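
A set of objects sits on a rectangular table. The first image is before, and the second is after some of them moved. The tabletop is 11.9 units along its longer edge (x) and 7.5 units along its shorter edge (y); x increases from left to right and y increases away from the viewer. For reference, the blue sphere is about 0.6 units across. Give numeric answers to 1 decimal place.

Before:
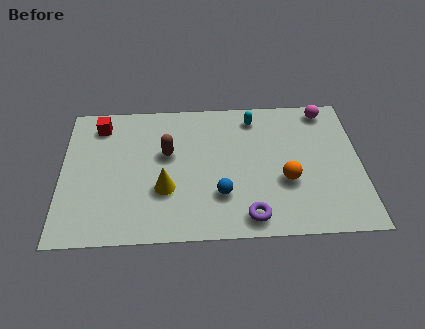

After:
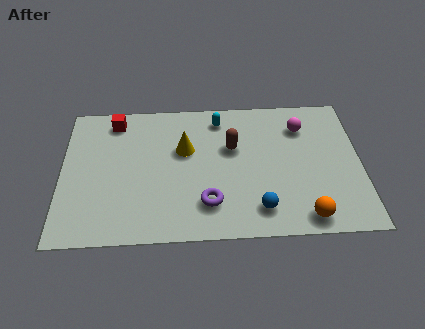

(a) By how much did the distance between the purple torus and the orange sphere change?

+1.6

Before: roughly 2.3 units apart; after: 3.9. That's 1.6 units further apart.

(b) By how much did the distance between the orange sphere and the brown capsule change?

-0.3

They were about 5.0 units apart before and 4.7 after — 0.3 units closer together.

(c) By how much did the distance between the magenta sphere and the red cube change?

-1.6

They were about 9.1 units apart before and 7.5 after — 1.6 units closer together.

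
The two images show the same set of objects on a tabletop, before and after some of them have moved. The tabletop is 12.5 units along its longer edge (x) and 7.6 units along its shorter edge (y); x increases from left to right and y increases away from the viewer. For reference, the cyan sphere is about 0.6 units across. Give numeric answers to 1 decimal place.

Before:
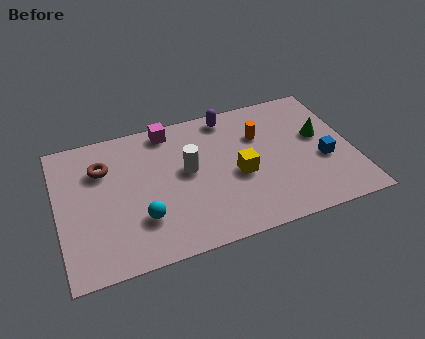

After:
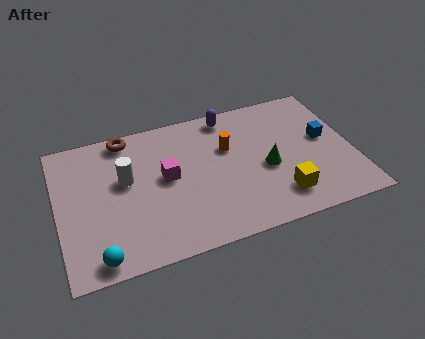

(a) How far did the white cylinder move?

2.6

From (5.5, 4.2) to (2.9, 4.5), the white cylinder covered √(2.6² + 0.3²) ≈ 2.6 units.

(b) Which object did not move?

the purple capsule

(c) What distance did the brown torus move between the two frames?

1.8

The brown torus moved from about (2.0, 5.4) to (3.1, 6.8), a distance of √(1.1² + 1.4²) ≈ 1.8.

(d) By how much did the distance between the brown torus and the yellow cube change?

+2.0

Before: roughly 6.0 units apart; after: 8.0. That's 2.0 units further apart.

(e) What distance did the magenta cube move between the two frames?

2.6

From (4.9, 6.7) to (4.6, 4.1), the magenta cube covered √(0.3² + 2.6²) ≈ 2.6 units.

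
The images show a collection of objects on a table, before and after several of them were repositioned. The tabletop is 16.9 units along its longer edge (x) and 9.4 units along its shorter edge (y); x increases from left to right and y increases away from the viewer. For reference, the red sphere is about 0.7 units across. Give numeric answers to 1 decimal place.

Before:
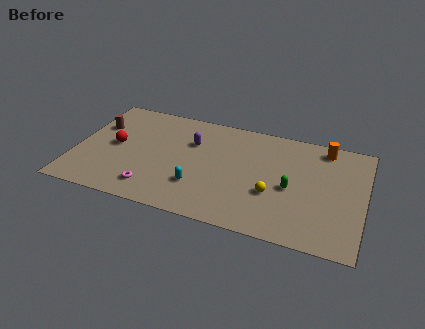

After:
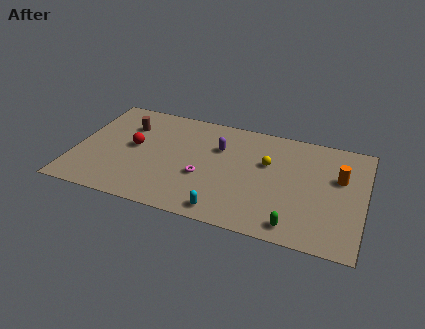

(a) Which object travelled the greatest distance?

the magenta torus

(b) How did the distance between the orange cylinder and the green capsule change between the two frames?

+0.9

The distance was about 4.3 in the first image and 5.2 in the second, so they moved 0.9 units further apart.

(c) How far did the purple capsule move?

1.6

The purple capsule was near (6.7, 6.4) before and (8.3, 6.4) after, so it travelled √(1.6² + 0.0²) ≈ 1.6 units.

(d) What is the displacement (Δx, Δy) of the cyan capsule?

(1.7, -1.6)

From the two frames, the cyan capsule sits at roughly (7.4, 2.7) before and (9.1, 1.1) after.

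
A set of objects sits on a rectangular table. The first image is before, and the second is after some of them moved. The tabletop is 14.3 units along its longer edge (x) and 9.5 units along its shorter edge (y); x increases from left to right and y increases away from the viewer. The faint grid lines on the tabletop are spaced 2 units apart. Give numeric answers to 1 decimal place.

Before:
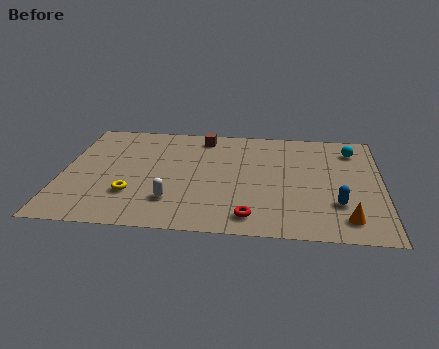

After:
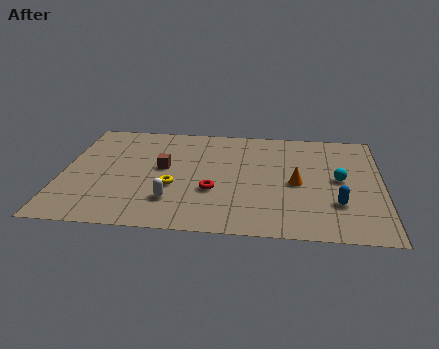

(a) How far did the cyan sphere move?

2.8

From (13.0, 7.6) to (12.4, 4.9), the cyan sphere covered √(0.6² + 2.7²) ≈ 2.8 units.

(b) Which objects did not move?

the blue capsule and the white capsule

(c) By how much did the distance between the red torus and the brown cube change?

-4.3

They were about 7.2 units apart before and 2.9 after — 4.3 units closer together.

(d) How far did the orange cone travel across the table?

3.6

From (12.7, 1.6) to (10.5, 4.4), the orange cone covered √(2.2² + 2.8²) ≈ 3.6 units.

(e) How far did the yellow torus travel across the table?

2.0

The yellow torus moved from about (3.2, 2.8) to (5.0, 3.6), a distance of √(1.8² + 0.8²) ≈ 2.0.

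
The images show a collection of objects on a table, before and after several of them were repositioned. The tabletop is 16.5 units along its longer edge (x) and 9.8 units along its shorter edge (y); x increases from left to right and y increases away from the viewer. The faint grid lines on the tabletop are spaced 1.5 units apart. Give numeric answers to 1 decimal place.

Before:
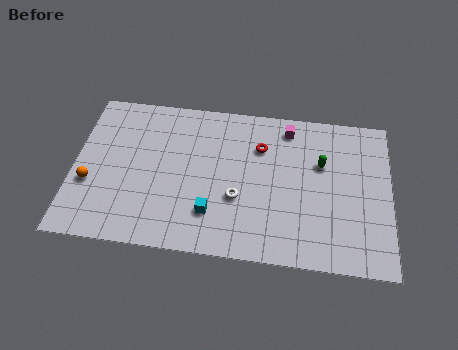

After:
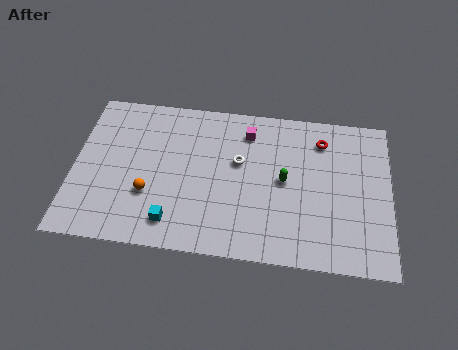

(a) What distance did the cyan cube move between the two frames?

2.2

The cyan cube was near (7.3, 2.5) before and (5.3, 1.7) after, so it travelled √(2.0² + 0.8²) ≈ 2.2 units.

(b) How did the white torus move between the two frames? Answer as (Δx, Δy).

(0.0, 2.3)

The white torus was at about (8.6, 3.6) and moved to about (8.6, 5.9).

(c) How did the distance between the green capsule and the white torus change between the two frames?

-2.5

Before: roughly 5.1 units apart; after: 2.6. That's 2.5 units closer together.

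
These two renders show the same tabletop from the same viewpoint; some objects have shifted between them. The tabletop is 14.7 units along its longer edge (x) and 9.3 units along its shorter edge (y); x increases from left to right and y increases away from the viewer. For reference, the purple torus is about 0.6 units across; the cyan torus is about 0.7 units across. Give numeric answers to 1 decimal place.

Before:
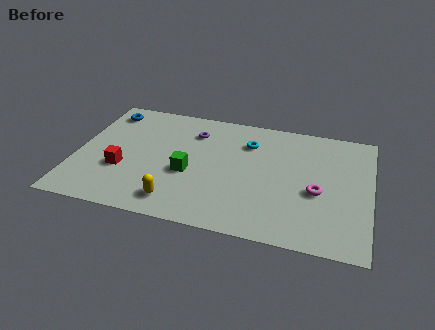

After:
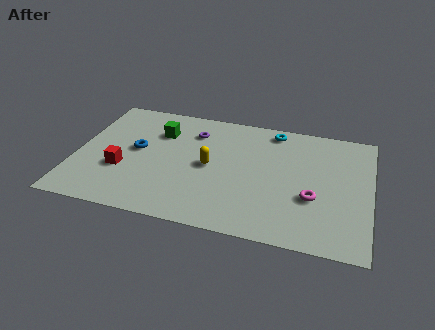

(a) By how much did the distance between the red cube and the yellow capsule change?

+1.1

Before: roughly 3.4 units apart; after: 4.5. That's 1.1 units further apart.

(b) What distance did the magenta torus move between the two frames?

0.5

The magenta torus was near (12.1, 3.9) before and (11.9, 3.4) after, so it travelled √(0.2² + 0.5²) ≈ 0.5 units.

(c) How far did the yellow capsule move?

3.4

The yellow capsule moved from about (5.3, 1.5) to (6.7, 4.6), a distance of √(1.4² + 3.1²) ≈ 3.4.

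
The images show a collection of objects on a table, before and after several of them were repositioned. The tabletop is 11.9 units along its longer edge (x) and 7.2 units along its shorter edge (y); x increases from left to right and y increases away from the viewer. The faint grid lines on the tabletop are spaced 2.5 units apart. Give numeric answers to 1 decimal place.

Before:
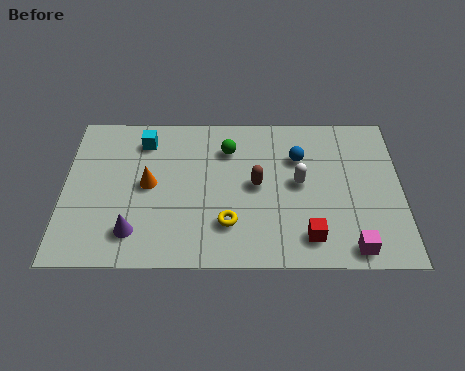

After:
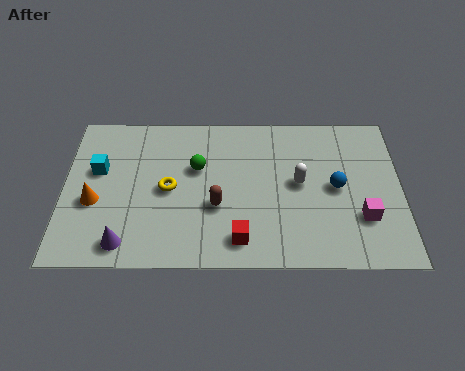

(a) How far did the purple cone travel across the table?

0.6

From (2.5, 1.5) to (2.2, 1.0), the purple cone covered √(0.3² + 0.5²) ≈ 0.6 units.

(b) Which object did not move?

the white capsule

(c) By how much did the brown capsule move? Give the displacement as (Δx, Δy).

(-1.4, -1.0)

The brown capsule started near (6.8, 3.7) and ended near (5.4, 2.7).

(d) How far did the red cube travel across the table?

2.4

The red cube was near (8.6, 1.3) before and (6.2, 1.2) after, so it travelled √(2.4² + 0.1²) ≈ 2.4 units.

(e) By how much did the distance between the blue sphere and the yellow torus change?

+1.9

The distance was about 4.0 in the first image and 5.9 in the second, so they moved 1.9 units further apart.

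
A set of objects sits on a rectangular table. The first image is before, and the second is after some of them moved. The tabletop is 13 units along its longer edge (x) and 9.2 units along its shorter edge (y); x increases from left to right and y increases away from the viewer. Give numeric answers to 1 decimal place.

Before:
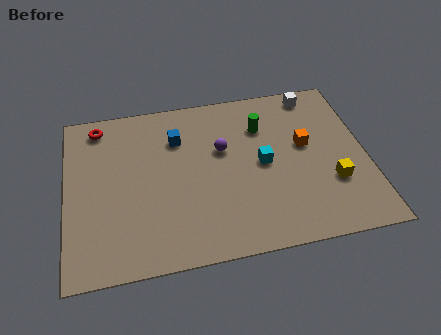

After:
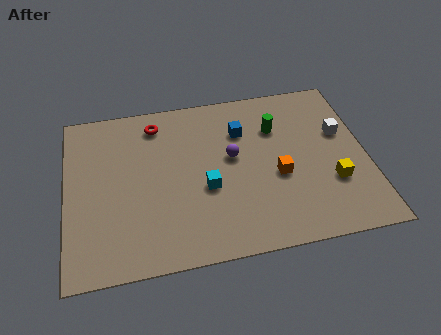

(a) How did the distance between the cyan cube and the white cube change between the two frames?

+1.9

Before: roughly 4.4 units apart; after: 6.3. That's 1.9 units further apart.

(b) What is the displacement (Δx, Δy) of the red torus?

(2.5, -0.3)

The red torus was at about (1.5, 8.0) and moved to about (4.0, 7.7).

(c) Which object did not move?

the yellow cube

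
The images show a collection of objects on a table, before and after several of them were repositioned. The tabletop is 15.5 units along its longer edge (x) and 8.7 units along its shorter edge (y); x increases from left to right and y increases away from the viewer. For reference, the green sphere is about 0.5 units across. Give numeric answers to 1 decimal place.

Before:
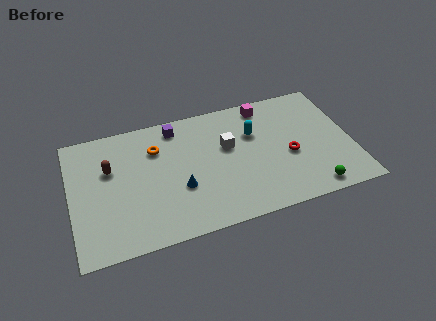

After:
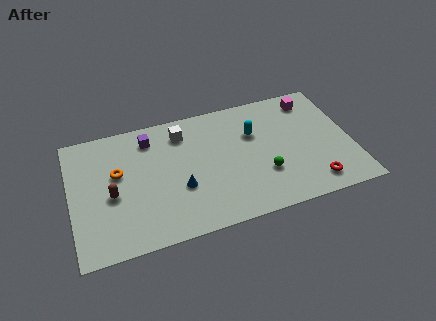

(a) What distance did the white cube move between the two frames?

2.9

From (8.7, 5.3) to (6.3, 7.0), the white cube covered √(2.4² + 1.7²) ≈ 2.9 units.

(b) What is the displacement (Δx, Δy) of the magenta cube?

(2.6, -0.3)

The magenta cube was at about (11.0, 7.6) and moved to about (13.6, 7.3).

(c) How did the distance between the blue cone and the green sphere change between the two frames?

-2.8

Before: roughly 7.4 units apart; after: 4.6. That's 2.8 units closer together.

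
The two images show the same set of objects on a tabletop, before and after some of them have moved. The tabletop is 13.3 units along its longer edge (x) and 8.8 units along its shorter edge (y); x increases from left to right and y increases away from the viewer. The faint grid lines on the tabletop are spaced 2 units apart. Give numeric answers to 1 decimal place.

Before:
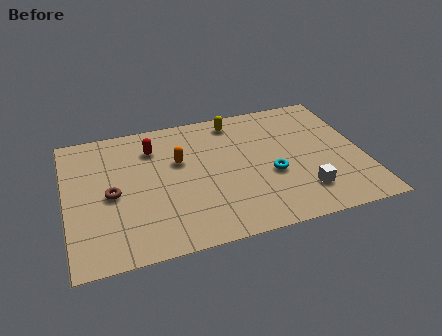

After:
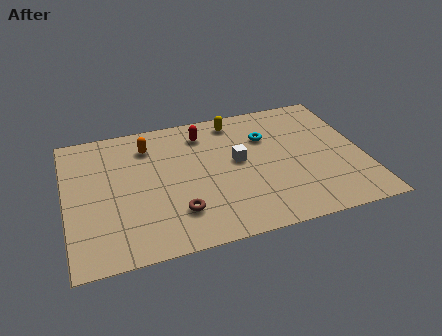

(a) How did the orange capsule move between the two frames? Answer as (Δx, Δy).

(-1.3, 1.4)

From the two frames, the orange capsule sits at roughly (5.1, 5.5) before and (3.8, 6.9) after.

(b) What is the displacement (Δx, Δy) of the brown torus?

(2.8, -1.9)

The brown torus was at about (2.0, 4.1) and moved to about (4.8, 2.2).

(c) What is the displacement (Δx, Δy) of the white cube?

(-2.7, 2.8)

From the two frames, the white cube sits at roughly (10.4, 2.0) before and (7.7, 4.8) after.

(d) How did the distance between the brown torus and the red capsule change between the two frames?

+1.8

They were about 3.3 units apart before and 5.1 after — 1.8 units further apart.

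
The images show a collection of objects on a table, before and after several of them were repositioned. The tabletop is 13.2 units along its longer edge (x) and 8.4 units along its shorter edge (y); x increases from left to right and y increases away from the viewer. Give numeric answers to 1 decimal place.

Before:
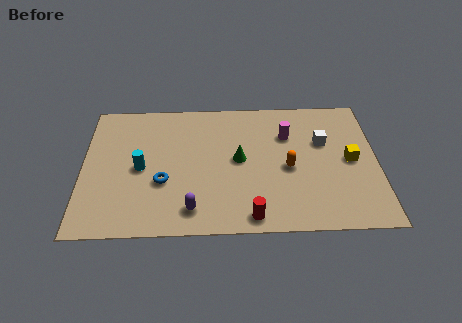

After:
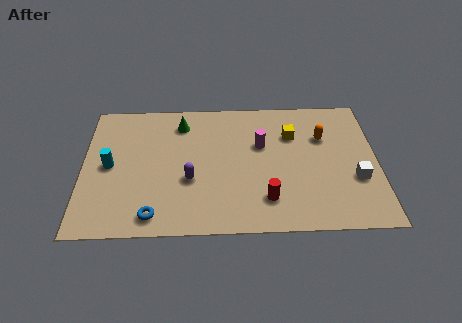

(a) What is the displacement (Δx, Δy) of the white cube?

(1.4, -2.4)

The white cube started near (10.8, 5.4) and ended near (12.2, 3.0).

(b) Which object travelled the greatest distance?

the green cone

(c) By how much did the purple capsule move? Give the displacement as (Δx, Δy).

(-0.1, 1.8)

The purple capsule started near (4.9, 1.4) and ended near (4.8, 3.2).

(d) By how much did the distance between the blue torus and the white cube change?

+1.6

Before: roughly 7.6 units apart; after: 9.2. That's 1.6 units further apart.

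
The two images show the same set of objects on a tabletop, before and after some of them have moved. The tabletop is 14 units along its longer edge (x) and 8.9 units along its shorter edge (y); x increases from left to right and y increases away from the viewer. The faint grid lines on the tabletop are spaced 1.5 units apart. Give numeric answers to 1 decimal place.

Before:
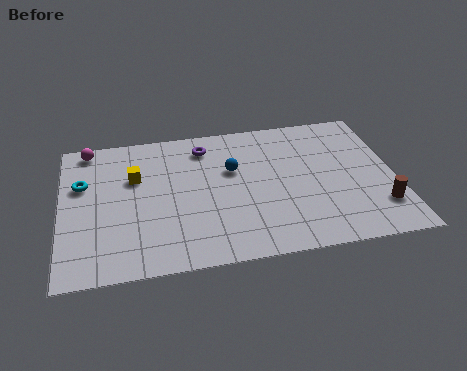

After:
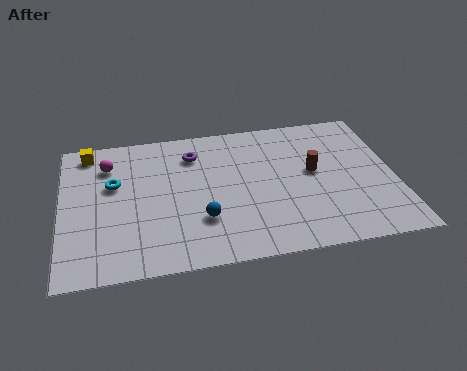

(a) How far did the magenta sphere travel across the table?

1.4

The magenta sphere moved from about (1.2, 8.0) to (2.0, 6.8), a distance of √(0.8² + 1.2²) ≈ 1.4.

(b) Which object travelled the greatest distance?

the brown cylinder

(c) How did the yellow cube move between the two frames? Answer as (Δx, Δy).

(-1.9, 2.0)

The yellow cube was at about (3.1, 5.8) and moved to about (1.2, 7.8).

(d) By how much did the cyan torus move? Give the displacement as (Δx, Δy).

(1.3, -0.2)

The cyan torus was at about (0.9, 5.7) and moved to about (2.2, 5.5).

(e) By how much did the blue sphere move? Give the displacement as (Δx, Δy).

(-1.4, -2.9)

The blue sphere was at about (7.2, 5.6) and moved to about (5.8, 2.7).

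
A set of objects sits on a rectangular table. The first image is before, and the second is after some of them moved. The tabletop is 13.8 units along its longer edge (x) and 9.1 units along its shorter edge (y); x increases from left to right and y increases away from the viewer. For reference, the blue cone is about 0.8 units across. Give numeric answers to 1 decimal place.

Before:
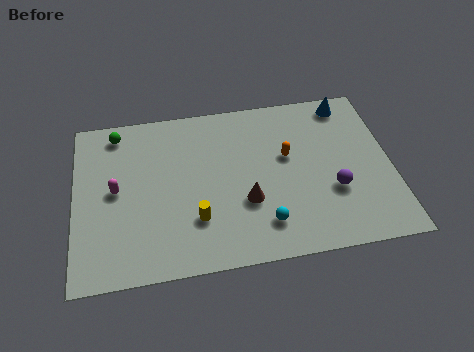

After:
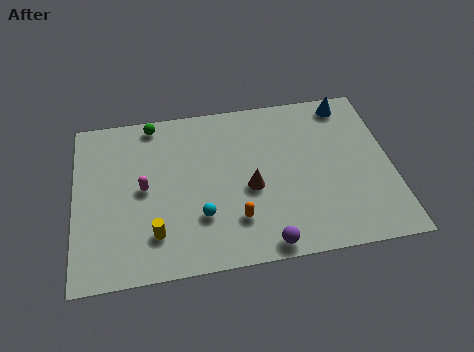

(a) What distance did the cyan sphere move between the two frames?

2.8

The cyan sphere was near (8.1, 1.9) before and (5.4, 2.7) after, so it travelled √(2.7² + 0.8²) ≈ 2.8 units.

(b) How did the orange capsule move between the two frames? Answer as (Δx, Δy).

(-2.4, -3.1)

The orange capsule was at about (9.3, 5.4) and moved to about (6.9, 2.3).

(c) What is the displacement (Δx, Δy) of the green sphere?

(1.6, 0.3)

The green sphere started near (1.9, 7.9) and ended near (3.5, 8.2).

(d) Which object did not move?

the blue cone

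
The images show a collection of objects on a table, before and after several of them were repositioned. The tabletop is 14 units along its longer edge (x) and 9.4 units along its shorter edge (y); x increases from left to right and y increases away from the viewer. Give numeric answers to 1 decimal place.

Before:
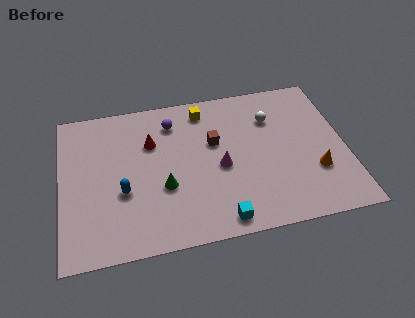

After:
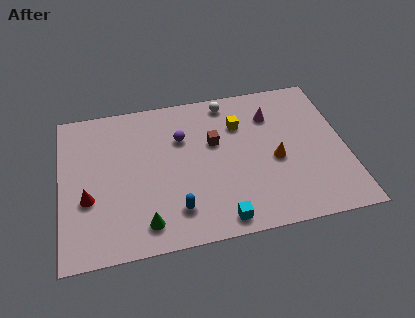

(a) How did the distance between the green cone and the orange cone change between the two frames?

-0.4

The distance was about 7.4 in the first image and 7.0 in the second, so they moved 0.4 units closer together.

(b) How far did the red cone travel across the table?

4.3

The red cone was near (4.5, 6.4) before and (1.3, 3.5) after, so it travelled √(3.2² + 2.9²) ≈ 4.3 units.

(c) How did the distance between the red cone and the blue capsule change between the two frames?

+1.3

The distance was about 3.2 in the first image and 4.5 in the second, so they moved 1.3 units further apart.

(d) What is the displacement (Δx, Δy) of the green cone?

(-1.0, -2.0)

The green cone started near (5.0, 3.5) and ended near (4.0, 1.5).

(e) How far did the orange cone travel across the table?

2.2

The orange cone was near (12.4, 3.0) before and (10.5, 4.1) after, so it travelled √(1.9² + 1.1²) ≈ 2.2 units.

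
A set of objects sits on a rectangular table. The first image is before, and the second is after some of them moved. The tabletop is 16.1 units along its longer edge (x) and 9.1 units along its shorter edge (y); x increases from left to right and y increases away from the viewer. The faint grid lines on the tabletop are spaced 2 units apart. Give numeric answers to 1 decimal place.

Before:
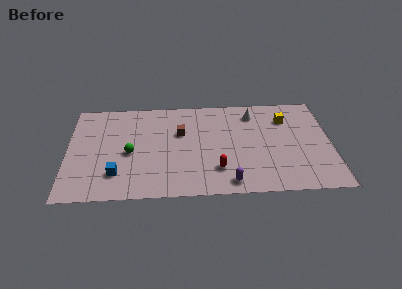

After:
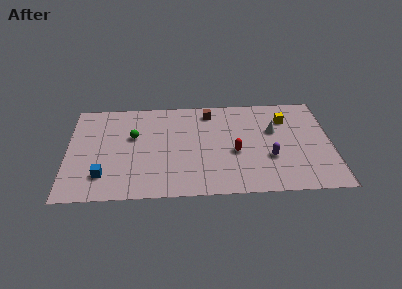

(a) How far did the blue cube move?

0.8

The blue cube was near (3.0, 2.2) before and (2.2, 2.1) after, so it travelled √(0.8² + 0.1²) ≈ 0.8 units.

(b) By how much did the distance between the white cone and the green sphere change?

+0.3

The distance was about 8.3 in the first image and 8.6 in the second, so they moved 0.3 units further apart.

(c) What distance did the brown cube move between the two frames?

2.6

The brown cube moved from about (6.9, 5.8) to (8.7, 7.7), a distance of √(1.8² + 1.9²) ≈ 2.6.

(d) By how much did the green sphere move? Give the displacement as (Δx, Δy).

(0.2, 1.5)

From the two frames, the green sphere sits at roughly (3.8, 4.1) before and (4.0, 5.6) after.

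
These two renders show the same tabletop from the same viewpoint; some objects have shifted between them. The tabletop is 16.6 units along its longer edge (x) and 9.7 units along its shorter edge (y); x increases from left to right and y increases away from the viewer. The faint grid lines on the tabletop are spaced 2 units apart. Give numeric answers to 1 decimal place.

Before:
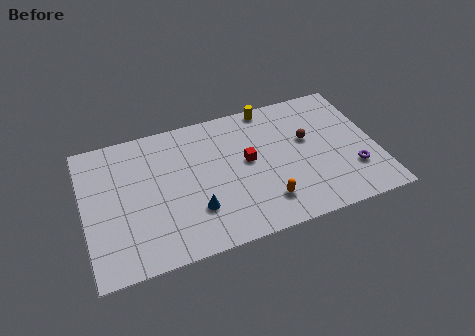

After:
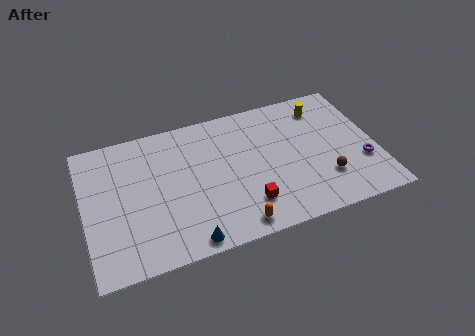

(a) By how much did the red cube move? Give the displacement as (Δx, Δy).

(-0.3, -3.0)

The red cube started near (9.3, 5.3) and ended near (9.0, 2.3).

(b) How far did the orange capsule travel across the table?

2.1

The orange capsule moved from about (10.0, 2.1) to (8.2, 1.1), a distance of √(1.8² + 1.0²) ≈ 2.1.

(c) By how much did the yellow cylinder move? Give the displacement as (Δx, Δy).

(3.0, -1.0)

The yellow cylinder was at about (10.9, 8.9) and moved to about (13.9, 7.9).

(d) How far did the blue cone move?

2.0

The blue cone moved from about (6.1, 2.8) to (5.5, 0.9), a distance of √(0.6² + 1.9²) ≈ 2.0.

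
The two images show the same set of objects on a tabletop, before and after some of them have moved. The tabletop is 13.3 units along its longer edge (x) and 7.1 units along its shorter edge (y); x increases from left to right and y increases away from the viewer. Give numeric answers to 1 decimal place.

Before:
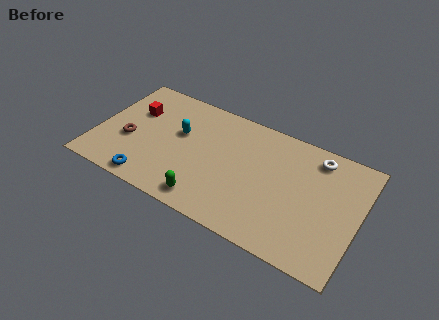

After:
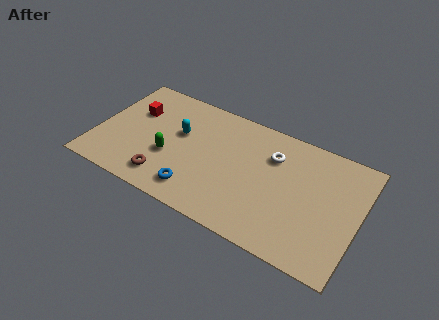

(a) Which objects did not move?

the red cube and the cyan capsule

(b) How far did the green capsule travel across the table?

2.8

The green capsule moved from about (6.0, 1.0) to (3.8, 2.7), a distance of √(2.2² + 1.7²) ≈ 2.8.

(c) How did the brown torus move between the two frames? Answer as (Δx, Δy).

(2.1, -1.5)

The brown torus started near (1.7, 2.8) and ended near (3.8, 1.3).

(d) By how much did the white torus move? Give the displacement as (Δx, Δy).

(-2.1, -0.9)

From the two frames, the white torus sits at roughly (10.9, 6.0) before and (8.8, 5.1) after.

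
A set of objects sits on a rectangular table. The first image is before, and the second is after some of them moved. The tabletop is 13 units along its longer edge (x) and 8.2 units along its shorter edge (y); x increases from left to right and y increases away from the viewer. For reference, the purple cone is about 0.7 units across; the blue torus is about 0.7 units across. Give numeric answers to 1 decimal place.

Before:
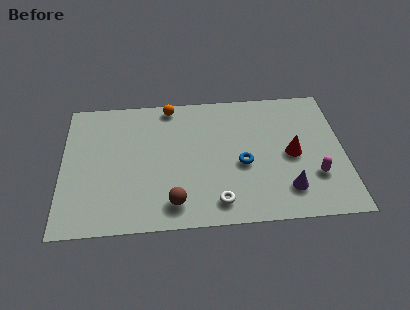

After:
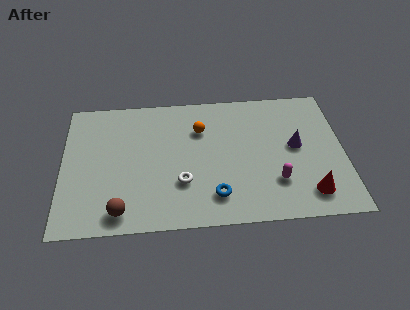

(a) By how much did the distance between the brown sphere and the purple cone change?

+3.5

Before: roughly 5.2 units apart; after: 8.7. That's 3.5 units further apart.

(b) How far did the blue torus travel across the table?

2.2

The blue torus was near (8.3, 3.5) before and (7.0, 1.7) after, so it travelled √(1.3² + 1.8²) ≈ 2.2 units.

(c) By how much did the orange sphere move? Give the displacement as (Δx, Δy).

(1.4, -1.6)

The orange sphere started near (5.0, 7.4) and ended near (6.4, 5.8).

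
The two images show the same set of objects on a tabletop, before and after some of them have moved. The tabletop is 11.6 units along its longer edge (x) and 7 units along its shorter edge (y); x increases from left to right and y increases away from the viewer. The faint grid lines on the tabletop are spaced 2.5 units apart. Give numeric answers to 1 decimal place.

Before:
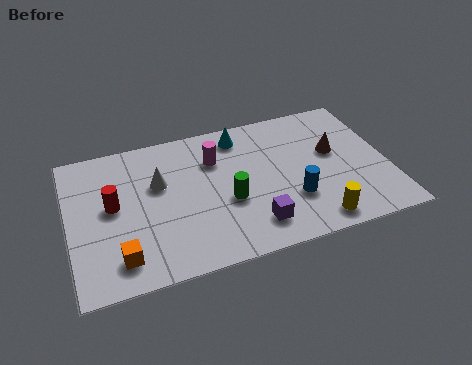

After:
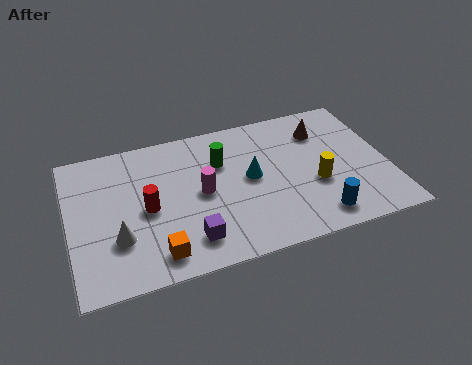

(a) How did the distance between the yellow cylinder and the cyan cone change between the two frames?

-3.0

Before: roughly 5.5 units apart; after: 2.5. That's 3.0 units closer together.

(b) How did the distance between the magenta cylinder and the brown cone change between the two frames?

+0.5

Before: roughly 4.4 units apart; after: 4.9. That's 0.5 units further apart.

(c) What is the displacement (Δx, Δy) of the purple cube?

(-2.3, 0.0)

The purple cube was at about (6.5, 1.4) and moved to about (4.2, 1.4).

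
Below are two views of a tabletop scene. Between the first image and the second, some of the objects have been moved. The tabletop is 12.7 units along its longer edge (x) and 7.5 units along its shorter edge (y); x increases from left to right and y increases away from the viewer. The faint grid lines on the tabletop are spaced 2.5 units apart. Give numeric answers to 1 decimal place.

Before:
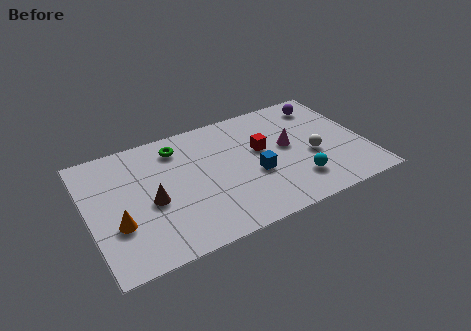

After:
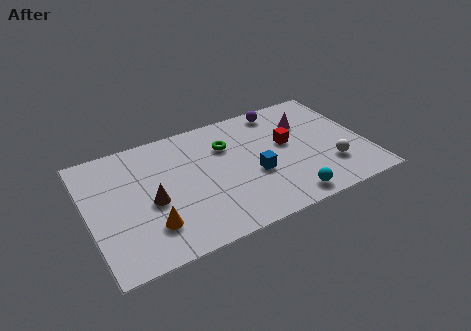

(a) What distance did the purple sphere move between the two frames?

2.0

The purple sphere moved from about (11.2, 6.2) to (9.2, 6.6), a distance of √(2.0² + 0.4²) ≈ 2.0.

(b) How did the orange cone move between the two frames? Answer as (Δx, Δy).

(1.4, -0.7)

From the two frames, the orange cone sits at roughly (1.2, 2.6) before and (2.6, 1.9) after.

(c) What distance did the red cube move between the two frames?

1.2

From (8.0, 4.4) to (9.2, 4.3), the red cube covered √(1.2² + 0.1²) ≈ 1.2 units.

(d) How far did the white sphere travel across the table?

1.2

From (10.2, 3.1) to (10.9, 2.1), the white sphere covered √(0.7² + 1.0²) ≈ 1.2 units.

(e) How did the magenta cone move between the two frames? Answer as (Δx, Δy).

(1.0, 1.2)

From the two frames, the magenta cone sits at roughly (9.2, 4.1) before and (10.2, 5.3) after.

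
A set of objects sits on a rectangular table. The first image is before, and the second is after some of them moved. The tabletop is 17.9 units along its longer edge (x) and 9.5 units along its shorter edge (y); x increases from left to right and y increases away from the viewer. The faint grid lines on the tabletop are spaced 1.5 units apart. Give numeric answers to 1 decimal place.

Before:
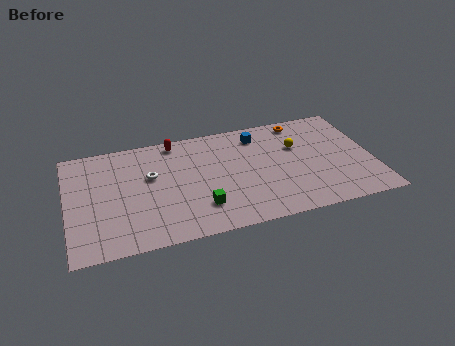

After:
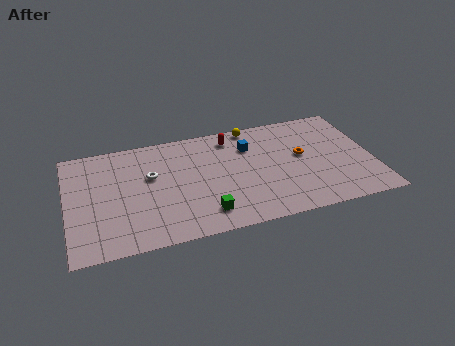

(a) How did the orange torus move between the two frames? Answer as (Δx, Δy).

(-0.2, -3.1)

The orange torus was at about (14.0, 8.4) and moved to about (13.8, 5.3).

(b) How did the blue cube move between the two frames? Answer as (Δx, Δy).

(-0.6, -0.9)

The blue cube started near (11.4, 7.8) and ended near (10.8, 6.9).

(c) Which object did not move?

the white torus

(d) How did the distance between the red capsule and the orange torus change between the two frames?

-2.7

Before: roughly 7.5 units apart; after: 4.8. That's 2.7 units closer together.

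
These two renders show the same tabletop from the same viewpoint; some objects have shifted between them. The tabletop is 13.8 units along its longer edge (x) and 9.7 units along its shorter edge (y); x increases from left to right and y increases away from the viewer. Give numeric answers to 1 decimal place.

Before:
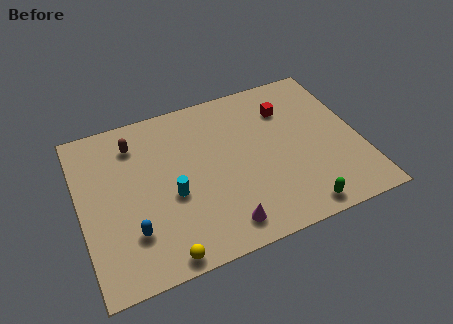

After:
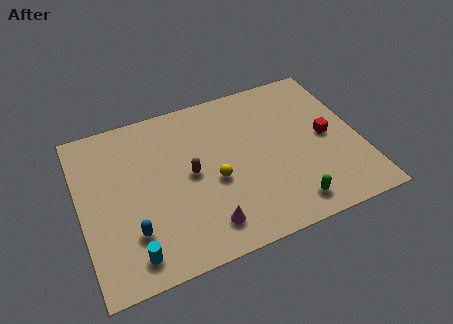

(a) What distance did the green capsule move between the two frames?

0.6

The green capsule moved from about (10.3, 1.0) to (9.9, 1.4), a distance of √(0.4² + 0.4²) ≈ 0.6.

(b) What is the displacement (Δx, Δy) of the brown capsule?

(2.5, -2.8)

The brown capsule was at about (2.9, 7.7) and moved to about (5.4, 4.9).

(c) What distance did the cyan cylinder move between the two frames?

3.4

From (4.4, 4.0) to (2.2, 1.4), the cyan cylinder covered √(2.2² + 2.6²) ≈ 3.4 units.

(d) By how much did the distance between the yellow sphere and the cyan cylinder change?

+1.8

Before: roughly 3.3 units apart; after: 5.1. That's 1.8 units further apart.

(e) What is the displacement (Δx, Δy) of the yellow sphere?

(2.9, 3.3)

The yellow sphere started near (3.6, 0.8) and ended near (6.5, 4.1).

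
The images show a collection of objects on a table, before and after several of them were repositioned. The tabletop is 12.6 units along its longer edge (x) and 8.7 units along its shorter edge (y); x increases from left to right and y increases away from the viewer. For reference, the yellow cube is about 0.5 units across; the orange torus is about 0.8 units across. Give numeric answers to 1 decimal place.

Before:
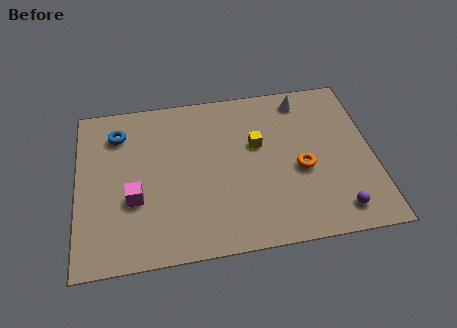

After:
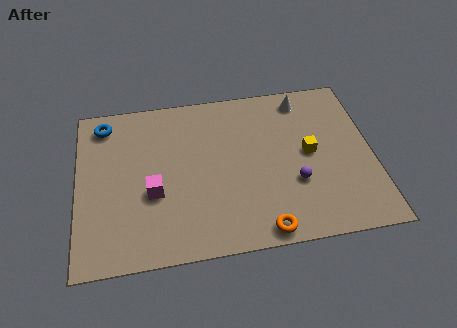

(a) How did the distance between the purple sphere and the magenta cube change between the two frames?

-2.7

The distance was about 8.7 in the first image and 6.0 in the second, so they moved 2.7 units closer together.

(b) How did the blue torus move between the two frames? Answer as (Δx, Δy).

(-0.6, 0.6)

The blue torus was at about (1.8, 6.8) and moved to about (1.2, 7.4).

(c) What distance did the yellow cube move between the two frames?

2.3

From (7.7, 5.3) to (9.9, 4.5), the yellow cube covered √(2.2² + 0.8²) ≈ 2.3 units.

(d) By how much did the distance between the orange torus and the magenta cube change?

-1.9

Before: roughly 7.1 units apart; after: 5.2. That's 1.9 units closer together.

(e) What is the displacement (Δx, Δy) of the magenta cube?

(0.8, 0.2)

From the two frames, the magenta cube sits at roughly (2.4, 3.2) before and (3.2, 3.4) after.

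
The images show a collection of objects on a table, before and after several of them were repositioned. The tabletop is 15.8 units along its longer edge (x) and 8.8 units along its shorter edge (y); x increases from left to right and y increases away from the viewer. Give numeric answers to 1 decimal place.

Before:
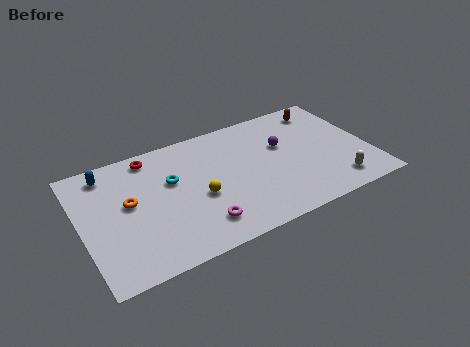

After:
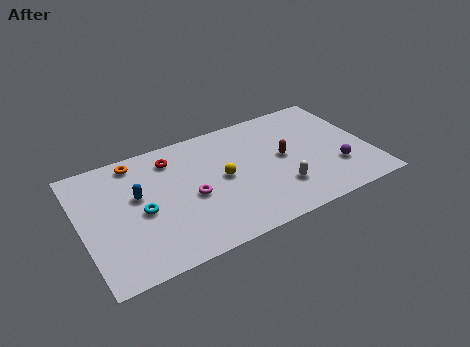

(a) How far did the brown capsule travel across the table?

3.9

From (13.8, 7.4) to (11.1, 4.6), the brown capsule covered √(2.7² + 2.8²) ≈ 3.9 units.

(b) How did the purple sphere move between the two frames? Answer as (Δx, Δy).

(2.6, -2.9)

The purple sphere was at about (11.2, 5.5) and moved to about (13.8, 2.6).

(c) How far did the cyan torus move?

2.3

The cyan torus moved from about (5.0, 5.5) to (3.2, 4.0), a distance of √(1.8² + 1.5²) ≈ 2.3.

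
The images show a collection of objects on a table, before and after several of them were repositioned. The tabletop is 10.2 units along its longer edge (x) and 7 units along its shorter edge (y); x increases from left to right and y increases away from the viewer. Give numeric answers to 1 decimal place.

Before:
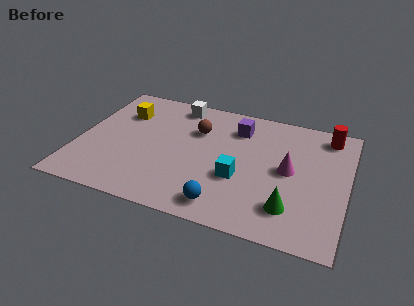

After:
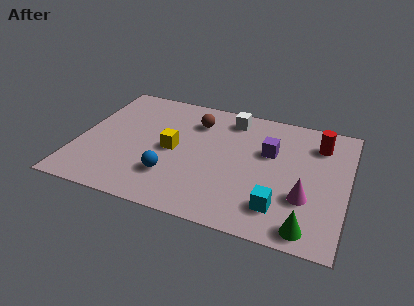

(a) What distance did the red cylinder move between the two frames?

0.7

From (9.3, 6.0) to (9.0, 5.4), the red cylinder covered √(0.3² + 0.6²) ≈ 0.7 units.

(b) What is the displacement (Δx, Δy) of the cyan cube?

(1.6, -1.1)

From the two frames, the cyan cube sits at roughly (6.2, 2.6) before and (7.8, 1.5) after.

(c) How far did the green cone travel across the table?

1.1

The green cone was near (8.2, 1.6) before and (8.9, 0.8) after, so it travelled √(0.7² + 0.8²) ≈ 1.1 units.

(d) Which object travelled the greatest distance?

the yellow cube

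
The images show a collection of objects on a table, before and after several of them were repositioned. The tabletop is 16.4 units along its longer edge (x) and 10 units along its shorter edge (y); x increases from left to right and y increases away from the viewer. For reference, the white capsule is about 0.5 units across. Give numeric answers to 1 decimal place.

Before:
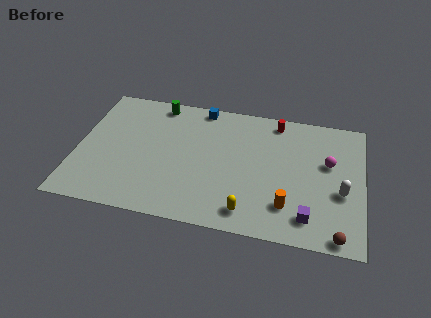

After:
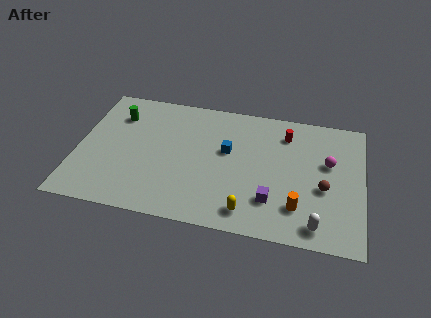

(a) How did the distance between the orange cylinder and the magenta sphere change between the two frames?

-0.3

Before: roughly 4.3 units apart; after: 4.0. That's 0.3 units closer together.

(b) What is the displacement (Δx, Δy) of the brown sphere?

(-0.9, 3.3)

The brown sphere started near (15.1, 0.8) and ended near (14.2, 4.1).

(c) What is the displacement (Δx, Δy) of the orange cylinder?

(0.6, 0.0)

The orange cylinder started near (12.2, 2.4) and ended near (12.8, 2.4).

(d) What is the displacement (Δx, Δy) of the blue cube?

(1.7, -3.2)

From the two frames, the blue cube sits at roughly (6.9, 9.1) before and (8.6, 5.9) after.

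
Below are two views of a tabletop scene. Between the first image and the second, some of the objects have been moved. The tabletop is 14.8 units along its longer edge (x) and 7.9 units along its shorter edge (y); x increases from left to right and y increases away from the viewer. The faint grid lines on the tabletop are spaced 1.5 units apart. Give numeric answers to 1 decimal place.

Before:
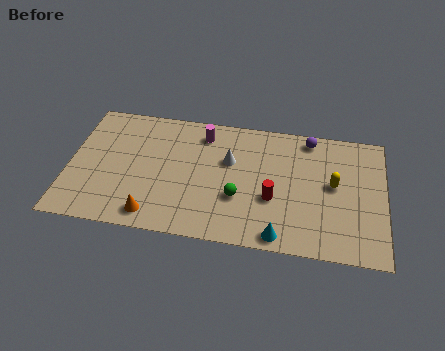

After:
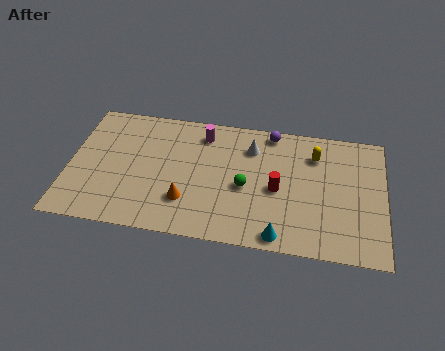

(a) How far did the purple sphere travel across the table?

1.8

The purple sphere was near (11.2, 7.0) before and (9.4, 7.1) after, so it travelled √(1.8² + 0.1²) ≈ 1.8 units.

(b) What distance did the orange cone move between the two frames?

1.9

The orange cone was near (4.1, 1.1) before and (5.6, 2.2) after, so it travelled √(1.5² + 1.1²) ≈ 1.9 units.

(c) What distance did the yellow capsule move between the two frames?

1.9

The yellow capsule moved from about (12.4, 4.3) to (11.5, 6.0), a distance of √(0.9² + 1.7²) ≈ 1.9.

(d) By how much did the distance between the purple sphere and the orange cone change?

-3.0

The distance was about 9.2 in the first image and 6.2 in the second, so they moved 3.0 units closer together.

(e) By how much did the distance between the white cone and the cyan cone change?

+0.5

They were about 4.9 units apart before and 5.4 after — 0.5 units further apart.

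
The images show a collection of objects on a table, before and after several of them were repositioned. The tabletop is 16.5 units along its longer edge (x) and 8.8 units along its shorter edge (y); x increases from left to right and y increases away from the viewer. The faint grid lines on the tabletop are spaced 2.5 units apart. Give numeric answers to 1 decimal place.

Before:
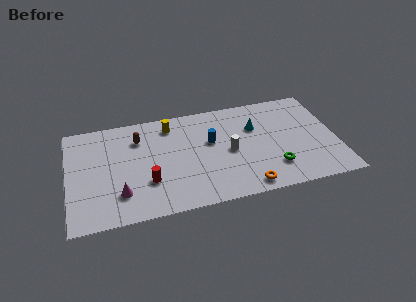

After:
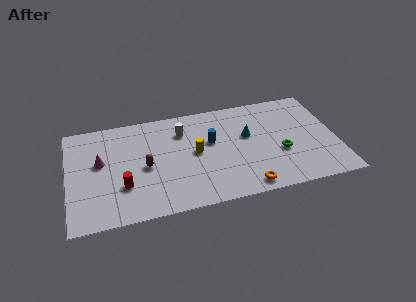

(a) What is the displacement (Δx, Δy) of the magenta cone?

(-1.1, 2.9)

From the two frames, the magenta cone sits at roughly (3.1, 2.2) before and (2.0, 5.1) after.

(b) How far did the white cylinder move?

3.7

The white cylinder moved from about (9.9, 4.2) to (7.1, 6.6), a distance of √(2.8² + 2.4²) ≈ 3.7.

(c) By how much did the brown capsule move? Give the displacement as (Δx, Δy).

(0.3, -2.5)

The brown capsule was at about (4.4, 6.6) and moved to about (4.7, 4.1).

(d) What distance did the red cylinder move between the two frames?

1.5

From (4.8, 2.8) to (3.3, 2.8), the red cylinder covered √(1.5² + 0.0²) ≈ 1.5 units.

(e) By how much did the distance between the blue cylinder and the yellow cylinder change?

-1.9

Before: roughly 3.1 units apart; after: 1.2. That's 1.9 units closer together.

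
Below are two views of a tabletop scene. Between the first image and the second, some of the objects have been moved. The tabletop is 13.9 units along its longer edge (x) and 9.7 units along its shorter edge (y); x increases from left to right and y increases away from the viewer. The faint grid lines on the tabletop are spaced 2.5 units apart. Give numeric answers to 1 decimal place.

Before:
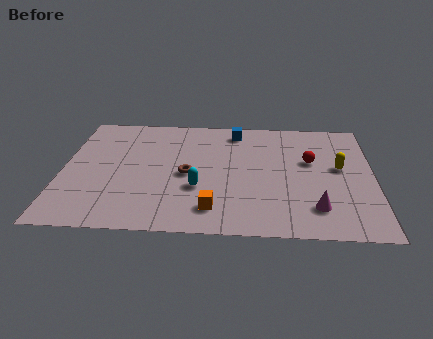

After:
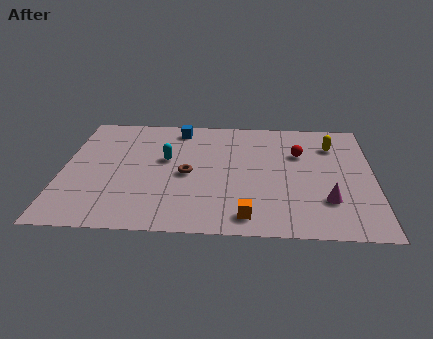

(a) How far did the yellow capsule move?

1.9

The yellow capsule was near (12.4, 5.4) before and (12.1, 7.3) after, so it travelled √(0.3² + 1.9²) ≈ 1.9 units.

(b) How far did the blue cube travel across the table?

2.6

The blue cube moved from about (7.7, 8.3) to (5.1, 8.4), a distance of √(2.6² + 0.1²) ≈ 2.6.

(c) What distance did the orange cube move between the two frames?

1.6

The orange cube moved from about (6.8, 1.8) to (8.3, 1.3), a distance of √(1.5² + 0.5²) ≈ 1.6.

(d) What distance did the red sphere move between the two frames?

0.8

The red sphere was near (11.1, 5.9) before and (10.6, 6.5) after, so it travelled √(0.5² + 0.6²) ≈ 0.8 units.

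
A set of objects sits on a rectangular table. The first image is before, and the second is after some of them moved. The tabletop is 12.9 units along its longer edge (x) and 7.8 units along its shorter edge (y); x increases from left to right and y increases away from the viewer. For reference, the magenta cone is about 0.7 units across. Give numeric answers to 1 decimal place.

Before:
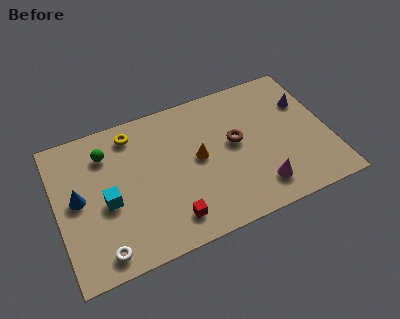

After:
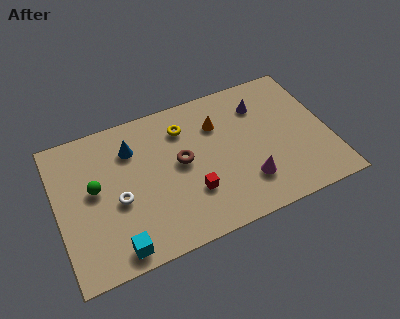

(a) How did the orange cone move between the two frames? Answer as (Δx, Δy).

(1.1, 1.5)

From the two frames, the orange cone sits at roughly (6.7, 4.1) before and (7.8, 5.6) after.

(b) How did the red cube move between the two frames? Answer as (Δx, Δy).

(1.1, 1.0)

The red cube started near (5.1, 1.4) and ended near (6.2, 2.4).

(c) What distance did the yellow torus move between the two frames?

2.5

From (3.8, 6.6) to (6.2, 6.0), the yellow torus covered √(2.4² + 0.6²) ≈ 2.5 units.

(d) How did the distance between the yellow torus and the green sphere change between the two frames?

+3.3

Before: roughly 1.4 units apart; after: 4.7. That's 3.3 units further apart.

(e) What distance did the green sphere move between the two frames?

1.8

The green sphere moved from about (2.5, 6.0) to (1.8, 4.3), a distance of √(0.7² + 1.7²) ≈ 1.8.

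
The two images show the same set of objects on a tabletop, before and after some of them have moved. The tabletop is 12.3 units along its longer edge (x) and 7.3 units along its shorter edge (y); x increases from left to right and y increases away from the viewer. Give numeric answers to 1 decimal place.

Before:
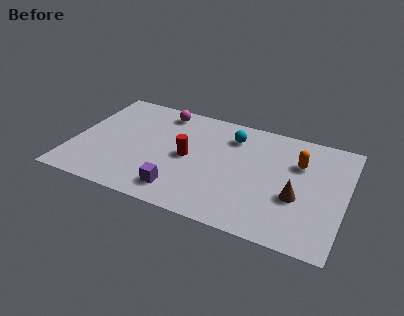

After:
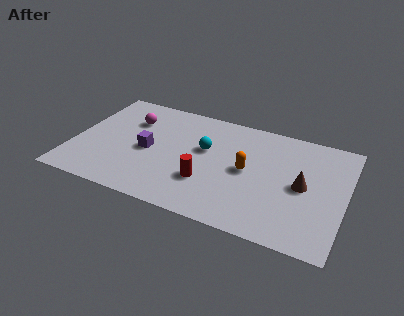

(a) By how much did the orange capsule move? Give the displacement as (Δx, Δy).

(-2.2, -1.3)

The orange capsule started near (10.1, 5.0) and ended near (7.9, 3.7).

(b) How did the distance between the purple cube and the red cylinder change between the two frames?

+0.7

Before: roughly 2.3 units apart; after: 3.0. That's 0.7 units further apart.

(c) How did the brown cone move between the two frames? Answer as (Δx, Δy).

(0.2, 0.8)

From the two frames, the brown cone sits at roughly (10.2, 2.8) before and (10.4, 3.6) after.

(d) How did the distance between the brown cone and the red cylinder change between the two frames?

-0.7

The distance was about 5.1 in the first image and 4.4 in the second, so they moved 0.7 units closer together.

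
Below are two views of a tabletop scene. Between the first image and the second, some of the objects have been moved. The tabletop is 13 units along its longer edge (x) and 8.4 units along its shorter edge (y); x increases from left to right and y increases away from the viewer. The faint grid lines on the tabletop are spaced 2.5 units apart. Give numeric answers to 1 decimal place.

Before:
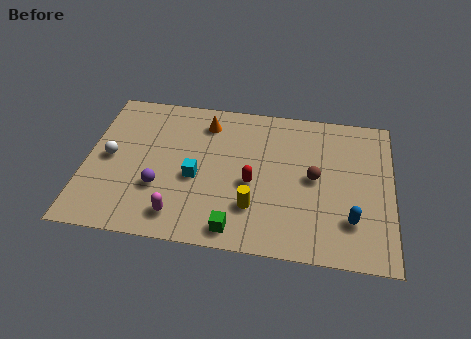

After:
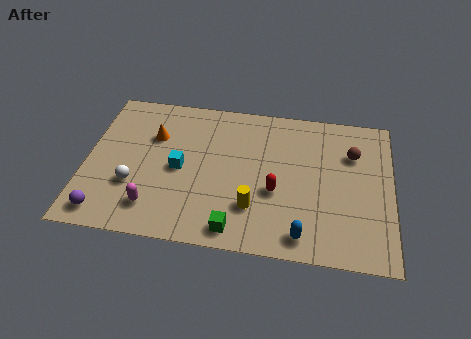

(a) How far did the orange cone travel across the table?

2.5

The orange cone was near (5.0, 6.8) before and (2.8, 5.7) after, so it travelled √(2.2² + 1.1²) ≈ 2.5 units.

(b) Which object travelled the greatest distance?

the purple sphere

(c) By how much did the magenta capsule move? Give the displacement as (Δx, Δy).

(-1.1, 0.3)

From the two frames, the magenta capsule sits at roughly (4.1, 1.4) before and (3.0, 1.7) after.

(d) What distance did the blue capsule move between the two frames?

2.3

The blue capsule moved from about (11.3, 2.2) to (9.3, 1.1), a distance of √(2.0² + 1.1²) ≈ 2.3.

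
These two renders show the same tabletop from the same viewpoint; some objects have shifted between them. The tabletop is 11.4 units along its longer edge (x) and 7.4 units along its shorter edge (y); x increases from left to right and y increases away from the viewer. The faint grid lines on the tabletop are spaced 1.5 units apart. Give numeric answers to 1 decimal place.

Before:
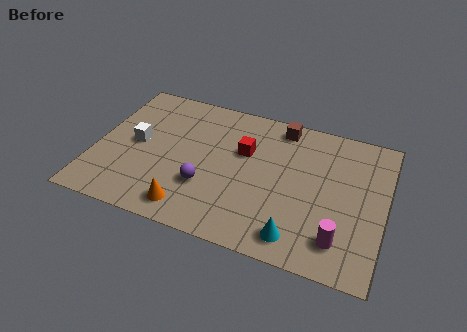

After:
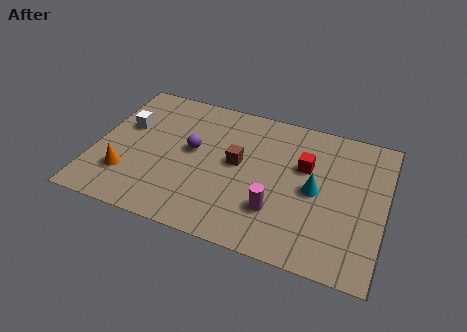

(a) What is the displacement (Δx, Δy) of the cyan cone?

(0.5, 2.5)

The cyan cone started near (8.2, 1.1) and ended near (8.7, 3.6).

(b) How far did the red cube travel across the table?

2.4

The red cube moved from about (5.8, 4.7) to (8.2, 4.7), a distance of √(2.4² + 0.0²) ≈ 2.4.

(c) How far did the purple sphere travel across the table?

1.8

The purple sphere was near (4.5, 2.4) before and (3.8, 4.1) after, so it travelled √(0.7² + 1.7²) ≈ 1.8 units.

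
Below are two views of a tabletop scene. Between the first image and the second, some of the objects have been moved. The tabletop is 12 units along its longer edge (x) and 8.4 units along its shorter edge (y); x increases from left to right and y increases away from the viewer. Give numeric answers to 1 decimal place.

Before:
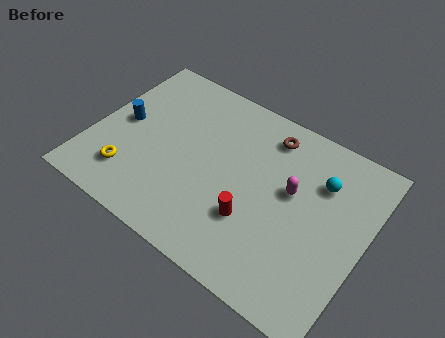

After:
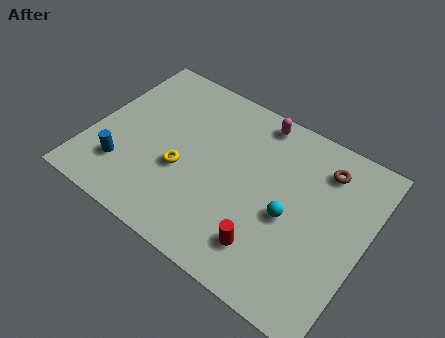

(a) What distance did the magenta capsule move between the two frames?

3.3

From (8.7, 4.9) to (6.7, 7.5), the magenta capsule covered √(2.0² + 2.6²) ≈ 3.3 units.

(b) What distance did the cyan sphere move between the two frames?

2.5

From (9.8, 6.0) to (8.8, 3.7), the cyan sphere covered √(1.0² + 2.3²) ≈ 2.5 units.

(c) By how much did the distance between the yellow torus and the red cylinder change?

-1.1

They were about 5.5 units apart before and 4.4 after — 1.1 units closer together.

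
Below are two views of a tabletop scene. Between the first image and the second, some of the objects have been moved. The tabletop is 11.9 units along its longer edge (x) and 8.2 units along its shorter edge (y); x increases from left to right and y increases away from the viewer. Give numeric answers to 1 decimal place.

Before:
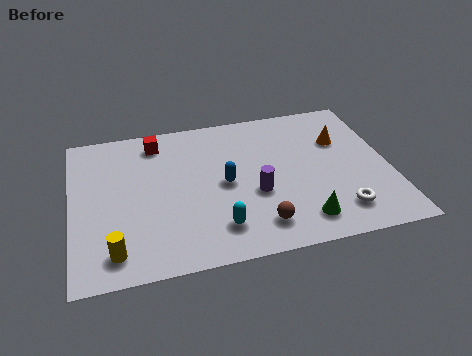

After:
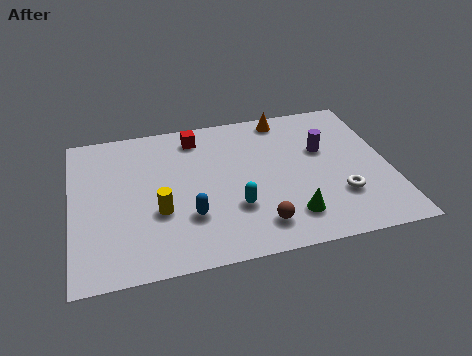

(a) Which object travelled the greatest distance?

the purple cylinder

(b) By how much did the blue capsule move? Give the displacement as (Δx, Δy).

(-1.4, -1.5)

From the two frames, the blue capsule sits at roughly (5.7, 4.0) before and (4.3, 2.5) after.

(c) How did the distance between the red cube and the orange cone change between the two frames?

-3.6

The distance was about 7.0 in the first image and 3.4 in the second, so they moved 3.6 units closer together.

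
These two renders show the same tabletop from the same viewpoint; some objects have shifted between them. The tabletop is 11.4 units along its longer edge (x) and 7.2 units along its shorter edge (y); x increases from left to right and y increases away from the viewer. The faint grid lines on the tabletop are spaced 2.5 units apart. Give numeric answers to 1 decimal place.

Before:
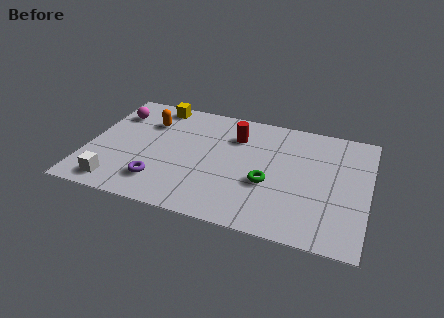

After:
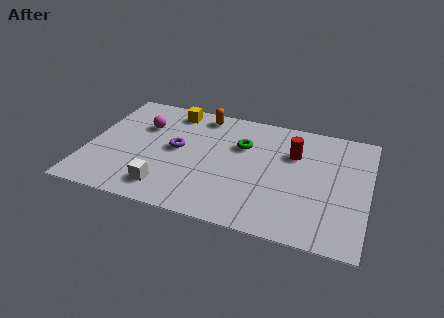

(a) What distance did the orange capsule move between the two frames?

2.4

From (2.3, 5.2) to (4.4, 6.3), the orange capsule covered √(2.1² + 1.1²) ≈ 2.4 units.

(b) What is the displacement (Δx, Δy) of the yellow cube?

(0.7, -0.2)

From the two frames, the yellow cube sits at roughly (2.5, 6.4) before and (3.2, 6.2) after.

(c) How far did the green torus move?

2.3

The green torus moved from about (7.4, 2.8) to (6.2, 4.8), a distance of √(1.2² + 2.0²) ≈ 2.3.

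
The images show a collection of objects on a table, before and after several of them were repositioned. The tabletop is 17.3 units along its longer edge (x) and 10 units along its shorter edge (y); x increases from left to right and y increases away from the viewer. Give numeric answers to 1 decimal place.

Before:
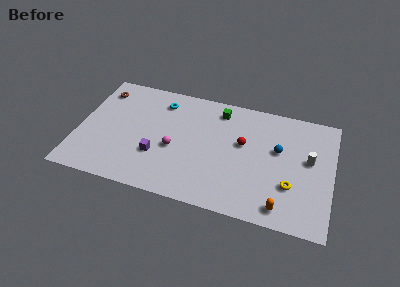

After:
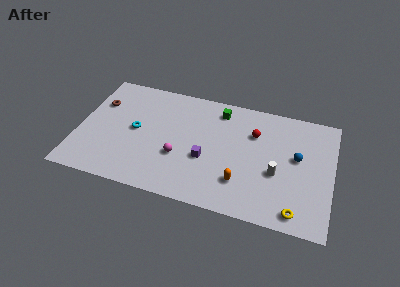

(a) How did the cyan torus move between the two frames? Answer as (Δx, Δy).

(-1.5, -3.0)

The cyan torus was at about (5.4, 8.1) and moved to about (3.9, 5.1).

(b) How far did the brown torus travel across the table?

1.2

The brown torus moved from about (1.2, 8.1) to (1.2, 6.9), a distance of √(0.0² + 1.2²) ≈ 1.2.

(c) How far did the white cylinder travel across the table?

2.7

From (15.7, 5.7) to (13.6, 4.0), the white cylinder covered √(2.1² + 1.7²) ≈ 2.7 units.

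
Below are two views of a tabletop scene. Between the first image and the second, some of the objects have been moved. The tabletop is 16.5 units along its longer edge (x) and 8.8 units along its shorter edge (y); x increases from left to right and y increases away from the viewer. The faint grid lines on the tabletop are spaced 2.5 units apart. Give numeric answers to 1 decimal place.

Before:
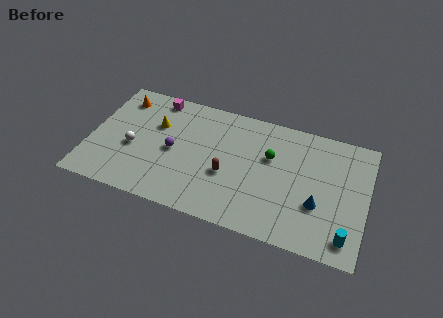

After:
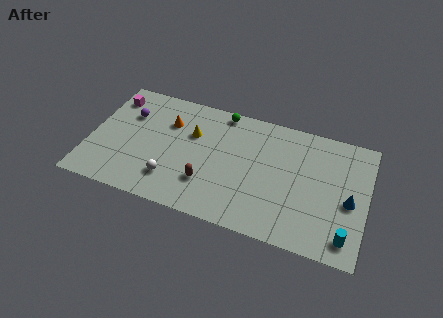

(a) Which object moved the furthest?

the green sphere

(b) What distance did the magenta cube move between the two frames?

2.7

The magenta cube was near (3.6, 7.8) before and (1.0, 7.1) after, so it travelled √(2.6² + 0.7²) ≈ 2.7 units.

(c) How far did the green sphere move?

3.9

The green sphere was near (10.7, 5.6) before and (7.6, 8.0) after, so it travelled √(3.1² + 2.4²) ≈ 3.9 units.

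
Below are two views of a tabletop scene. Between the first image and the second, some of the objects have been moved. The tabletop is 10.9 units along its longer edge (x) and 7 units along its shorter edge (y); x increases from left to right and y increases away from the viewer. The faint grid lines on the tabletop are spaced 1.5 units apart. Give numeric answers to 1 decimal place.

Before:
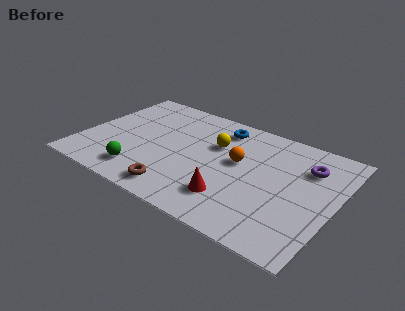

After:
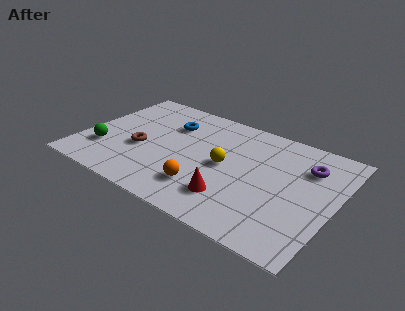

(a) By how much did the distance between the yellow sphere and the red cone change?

-1.2

Before: roughly 3.1 units apart; after: 1.9. That's 1.2 units closer together.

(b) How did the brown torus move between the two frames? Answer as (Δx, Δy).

(-2.0, 1.8)

From the two frames, the brown torus sits at roughly (4.6, 1.0) before and (2.6, 2.8) after.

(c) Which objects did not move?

the purple torus and the red cone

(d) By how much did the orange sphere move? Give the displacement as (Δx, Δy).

(-1.1, -2.3)

The orange sphere was at about (6.7, 4.0) and moved to about (5.6, 1.7).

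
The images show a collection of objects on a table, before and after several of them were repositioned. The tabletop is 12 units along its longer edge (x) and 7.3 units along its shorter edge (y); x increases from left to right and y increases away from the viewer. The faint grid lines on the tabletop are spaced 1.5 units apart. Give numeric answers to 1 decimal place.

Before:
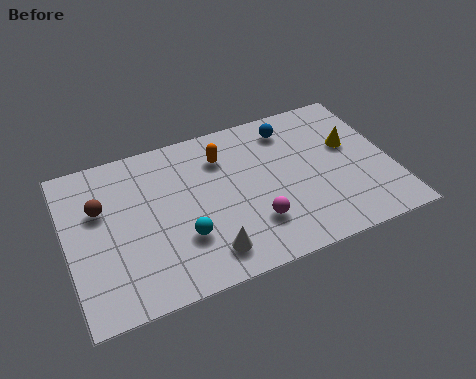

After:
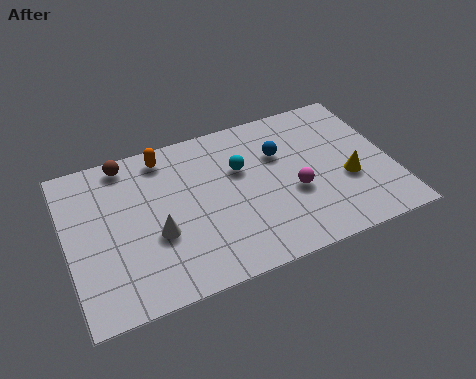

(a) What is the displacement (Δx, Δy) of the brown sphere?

(1.1, 1.8)

The brown sphere was at about (1.3, 4.7) and moved to about (2.4, 6.5).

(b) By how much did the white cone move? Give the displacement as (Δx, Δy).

(-1.7, 1.5)

From the two frames, the white cone sits at roughly (4.9, 1.3) before and (3.2, 2.8) after.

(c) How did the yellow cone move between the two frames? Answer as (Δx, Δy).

(-0.3, -1.6)

The yellow cone was at about (10.6, 4.4) and moved to about (10.3, 2.8).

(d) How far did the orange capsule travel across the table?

2.2

The orange capsule was near (5.9, 5.5) before and (3.8, 6.3) after, so it travelled √(2.1² + 0.8²) ≈ 2.2 units.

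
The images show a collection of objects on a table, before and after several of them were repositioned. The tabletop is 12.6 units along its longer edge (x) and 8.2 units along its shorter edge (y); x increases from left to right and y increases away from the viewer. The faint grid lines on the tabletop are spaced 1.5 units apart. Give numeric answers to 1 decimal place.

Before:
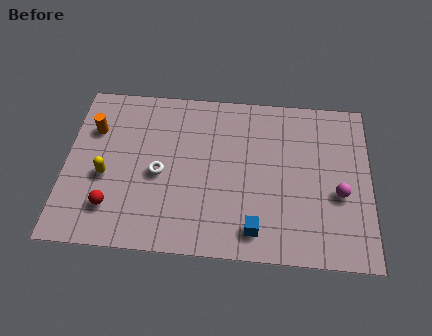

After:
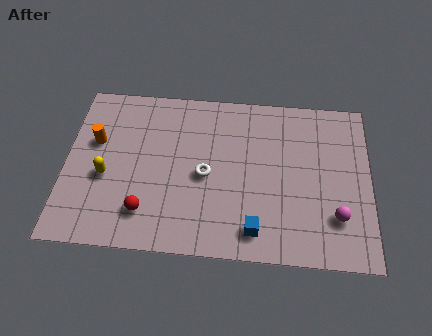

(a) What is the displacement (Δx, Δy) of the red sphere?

(1.4, -0.1)

The red sphere started near (2.0, 1.9) and ended near (3.4, 1.8).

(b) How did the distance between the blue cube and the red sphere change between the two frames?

-1.4

Before: roughly 5.9 units apart; after: 4.5. That's 1.4 units closer together.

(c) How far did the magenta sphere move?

1.1

The magenta sphere was near (11.3, 3.3) before and (11.2, 2.2) after, so it travelled √(0.1² + 1.1²) ≈ 1.1 units.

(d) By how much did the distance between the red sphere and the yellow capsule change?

+0.8

They were about 1.5 units apart before and 2.3 after — 0.8 units further apart.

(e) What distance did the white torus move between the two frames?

1.9

From (3.9, 3.7) to (5.8, 3.8), the white torus covered √(1.9² + 0.1²) ≈ 1.9 units.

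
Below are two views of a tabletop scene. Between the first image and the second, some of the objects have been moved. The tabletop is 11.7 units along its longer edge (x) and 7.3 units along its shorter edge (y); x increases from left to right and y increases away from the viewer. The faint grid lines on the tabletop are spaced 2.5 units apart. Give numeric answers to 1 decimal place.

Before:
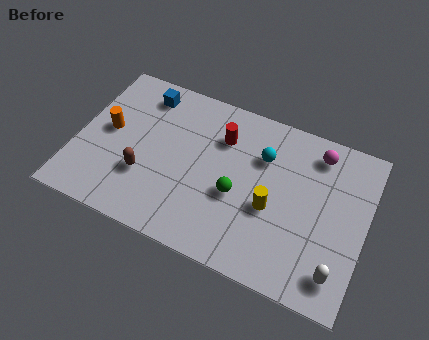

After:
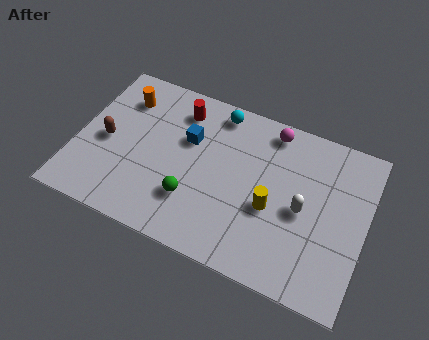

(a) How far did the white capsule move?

2.6

From (10.8, 1.3) to (9.2, 3.4), the white capsule covered √(1.6² + 2.1²) ≈ 2.6 units.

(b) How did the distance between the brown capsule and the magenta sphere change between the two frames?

-0.5

Before: roughly 7.6 units apart; after: 7.1. That's 0.5 units closer together.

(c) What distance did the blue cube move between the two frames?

2.4

The blue cube was near (2.4, 6.1) before and (4.4, 4.7) after, so it travelled √(2.0² + 1.4²) ≈ 2.4 units.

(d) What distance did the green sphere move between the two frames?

1.9

The green sphere moved from about (6.6, 3.0) to (4.9, 2.1), a distance of √(1.7² + 0.9²) ≈ 1.9.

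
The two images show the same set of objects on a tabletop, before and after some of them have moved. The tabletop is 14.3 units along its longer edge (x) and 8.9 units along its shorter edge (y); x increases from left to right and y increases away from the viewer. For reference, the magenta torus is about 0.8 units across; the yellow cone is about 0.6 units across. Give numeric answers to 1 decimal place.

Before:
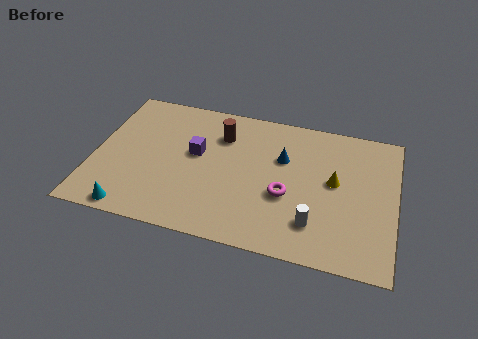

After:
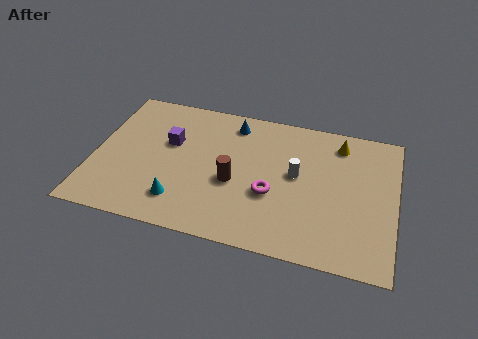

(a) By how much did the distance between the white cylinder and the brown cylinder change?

-3.4

Before: roughly 6.5 units apart; after: 3.1. That's 3.4 units closer together.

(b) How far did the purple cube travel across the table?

1.4

The purple cube was near (4.8, 5.1) before and (3.5, 5.5) after, so it travelled √(1.3² + 0.4²) ≈ 1.4 units.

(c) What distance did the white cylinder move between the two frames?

3.0

From (10.6, 2.1) to (9.6, 4.9), the white cylinder covered √(1.0² + 2.8²) ≈ 3.0 units.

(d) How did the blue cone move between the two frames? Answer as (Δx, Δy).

(-2.5, 1.7)

From the two frames, the blue cone sits at roughly (8.9, 5.8) before and (6.4, 7.5) after.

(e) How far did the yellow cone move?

2.5

The yellow cone was near (11.4, 4.9) before and (11.5, 7.4) after, so it travelled √(0.1² + 2.5²) ≈ 2.5 units.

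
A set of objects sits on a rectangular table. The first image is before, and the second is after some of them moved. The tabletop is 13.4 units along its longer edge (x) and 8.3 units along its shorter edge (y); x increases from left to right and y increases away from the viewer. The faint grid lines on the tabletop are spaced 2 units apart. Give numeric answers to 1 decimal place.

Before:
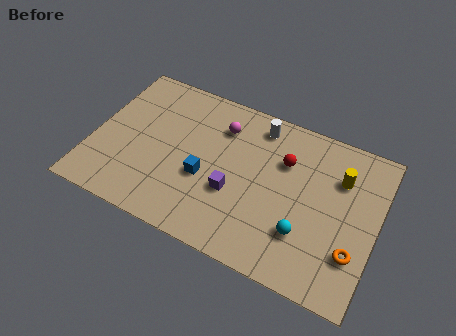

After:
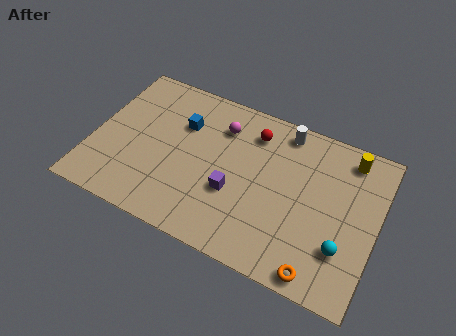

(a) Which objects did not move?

the magenta sphere and the purple cube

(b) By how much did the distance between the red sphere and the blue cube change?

-0.8

Before: roughly 4.2 units apart; after: 3.4. That's 0.8 units closer together.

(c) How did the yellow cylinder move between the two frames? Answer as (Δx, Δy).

(0.3, 1.2)

From the two frames, the yellow cylinder sits at roughly (11.5, 5.9) before and (11.8, 7.1) after.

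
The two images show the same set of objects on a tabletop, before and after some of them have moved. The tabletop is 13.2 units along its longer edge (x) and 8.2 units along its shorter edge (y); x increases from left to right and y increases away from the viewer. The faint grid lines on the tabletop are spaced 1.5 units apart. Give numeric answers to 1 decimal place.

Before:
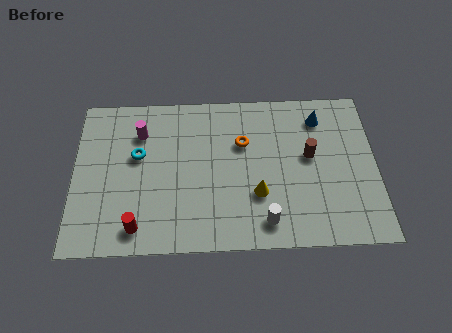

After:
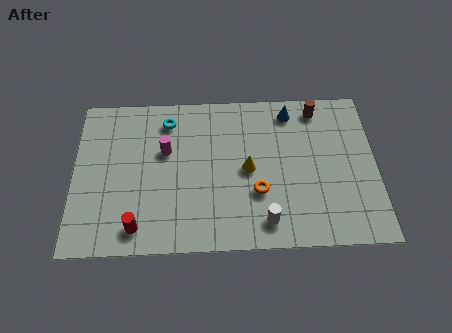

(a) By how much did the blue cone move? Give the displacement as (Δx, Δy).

(-1.3, 0.4)

The blue cone started near (10.8, 6.6) and ended near (9.5, 7.0).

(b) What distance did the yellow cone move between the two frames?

1.4

The yellow cone moved from about (8.0, 2.7) to (7.6, 4.0), a distance of √(0.4² + 1.3²) ≈ 1.4.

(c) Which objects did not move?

the red cylinder and the white cylinder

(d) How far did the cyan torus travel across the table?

2.2

The cyan torus was near (2.8, 4.9) before and (4.1, 6.7) after, so it travelled √(1.3² + 1.8²) ≈ 2.2 units.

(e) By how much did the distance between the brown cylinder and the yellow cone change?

+1.4

They were about 3.0 units apart before and 4.4 after — 1.4 units further apart.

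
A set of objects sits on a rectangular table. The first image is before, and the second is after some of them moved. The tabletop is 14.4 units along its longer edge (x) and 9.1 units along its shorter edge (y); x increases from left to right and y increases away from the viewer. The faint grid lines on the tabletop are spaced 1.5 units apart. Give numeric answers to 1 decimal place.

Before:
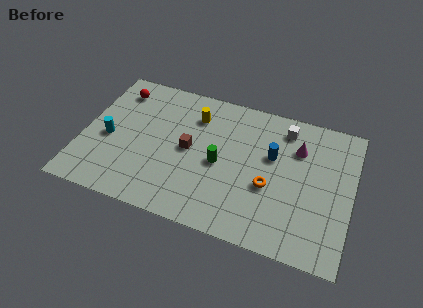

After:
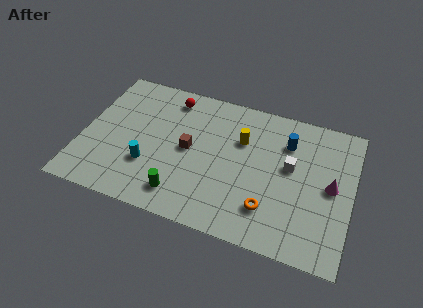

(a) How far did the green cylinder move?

3.2

The green cylinder was near (7.4, 4.2) before and (5.6, 1.6) after, so it travelled √(1.8² + 2.6²) ≈ 3.2 units.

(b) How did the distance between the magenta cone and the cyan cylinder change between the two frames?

-0.6

The distance was about 10.3 in the first image and 9.7 in the second, so they moved 0.6 units closer together.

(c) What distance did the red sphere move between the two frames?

2.9

The red sphere moved from about (1.5, 7.4) to (4.4, 7.7), a distance of √(2.9² + 0.3²) ≈ 2.9.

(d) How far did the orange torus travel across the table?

1.4

The orange torus moved from about (10.1, 3.6) to (10.2, 2.2), a distance of √(0.1² + 1.4²) ≈ 1.4.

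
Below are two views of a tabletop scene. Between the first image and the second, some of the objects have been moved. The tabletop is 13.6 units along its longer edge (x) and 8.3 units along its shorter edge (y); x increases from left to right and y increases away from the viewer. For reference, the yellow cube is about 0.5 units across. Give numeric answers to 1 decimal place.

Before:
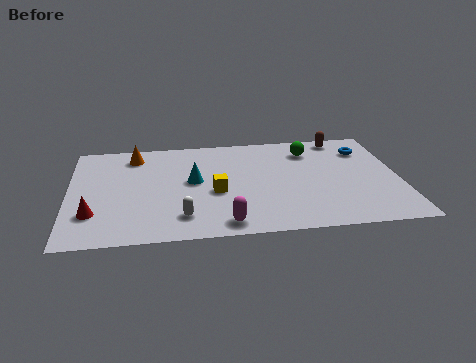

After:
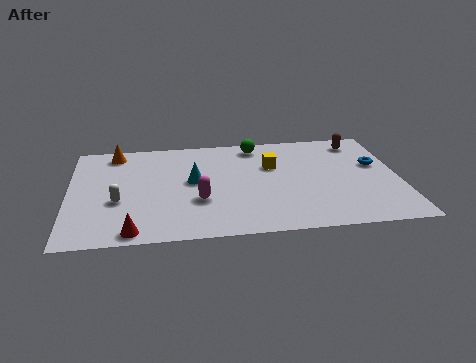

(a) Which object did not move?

the cyan cone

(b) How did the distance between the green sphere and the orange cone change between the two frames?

-1.4

They were about 7.3 units apart before and 5.9 after — 1.4 units closer together.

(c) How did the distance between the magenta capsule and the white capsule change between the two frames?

+1.5

They were about 1.8 units apart before and 3.3 after — 1.5 units further apart.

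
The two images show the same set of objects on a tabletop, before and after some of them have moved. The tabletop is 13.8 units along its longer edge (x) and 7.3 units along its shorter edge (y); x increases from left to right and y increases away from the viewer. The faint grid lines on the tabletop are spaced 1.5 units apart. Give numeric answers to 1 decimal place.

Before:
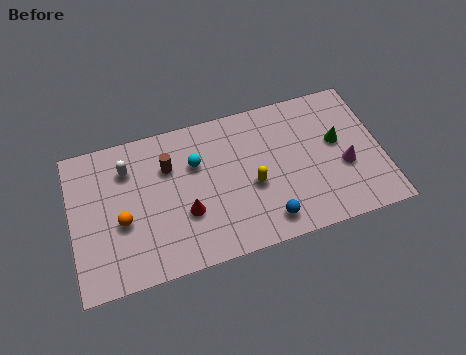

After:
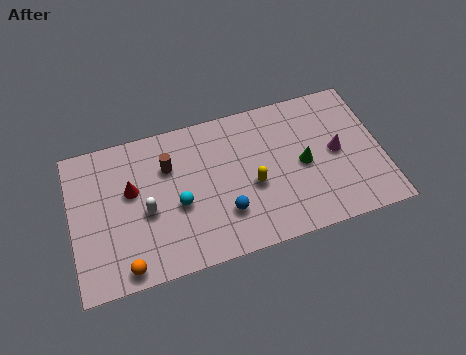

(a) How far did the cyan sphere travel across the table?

2.0

The cyan sphere was near (5.6, 4.9) before and (4.7, 3.1) after, so it travelled √(0.9² + 1.8²) ≈ 2.0 units.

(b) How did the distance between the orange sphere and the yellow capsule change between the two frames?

+0.4

The distance was about 5.8 in the first image and 6.2 in the second, so they moved 0.4 units further apart.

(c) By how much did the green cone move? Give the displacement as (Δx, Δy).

(-1.6, -0.7)

The green cone was at about (11.9, 4.2) and moved to about (10.3, 3.5).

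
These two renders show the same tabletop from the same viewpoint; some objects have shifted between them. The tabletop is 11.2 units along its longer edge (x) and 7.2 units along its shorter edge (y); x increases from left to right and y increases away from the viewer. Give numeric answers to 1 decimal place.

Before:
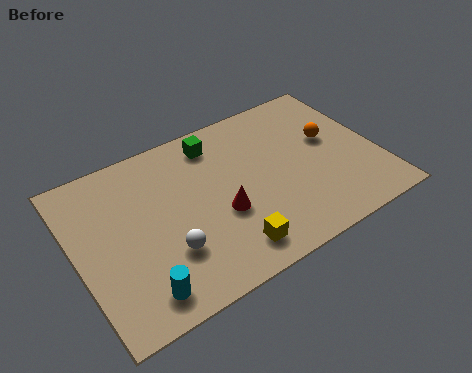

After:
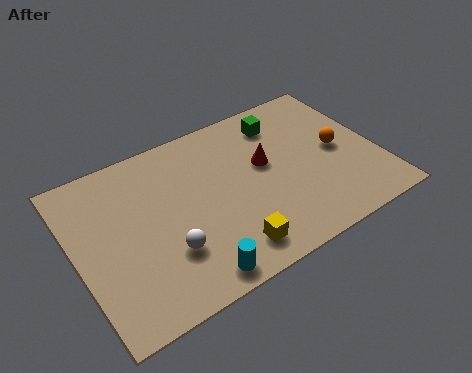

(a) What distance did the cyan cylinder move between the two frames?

1.9

The cyan cylinder moved from about (1.9, 1.1) to (3.8, 0.8), a distance of √(1.9² + 0.3²) ≈ 1.9.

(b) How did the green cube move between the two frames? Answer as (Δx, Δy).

(2.5, -0.2)

The green cube started near (5.5, 6.0) and ended near (8.0, 5.8).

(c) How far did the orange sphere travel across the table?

0.6

From (9.6, 4.2) to (9.8, 3.6), the orange sphere covered √(0.2² + 0.6²) ≈ 0.6 units.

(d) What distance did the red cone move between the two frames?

2.4

From (5.2, 2.8) to (7.1, 4.2), the red cone covered √(1.9² + 1.4²) ≈ 2.4 units.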